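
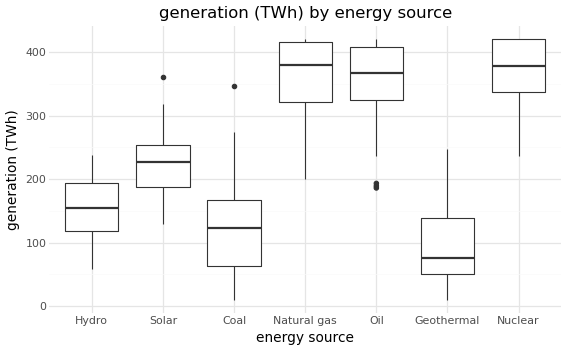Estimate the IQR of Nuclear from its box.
Q3 ≈ 425, Q1 ≈ 325; IQR ≈ 100.

≈ 100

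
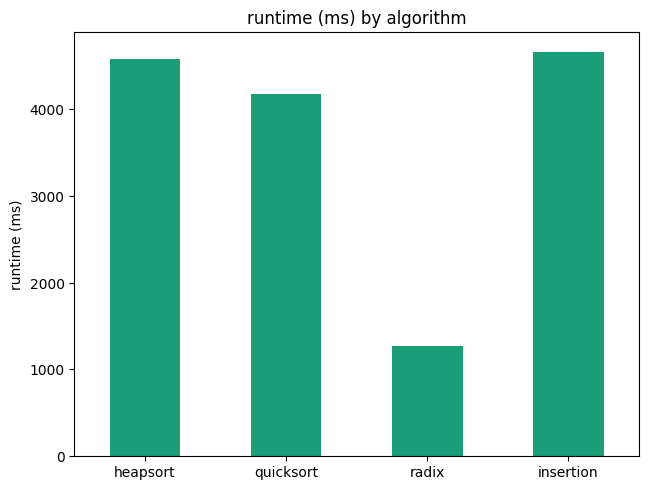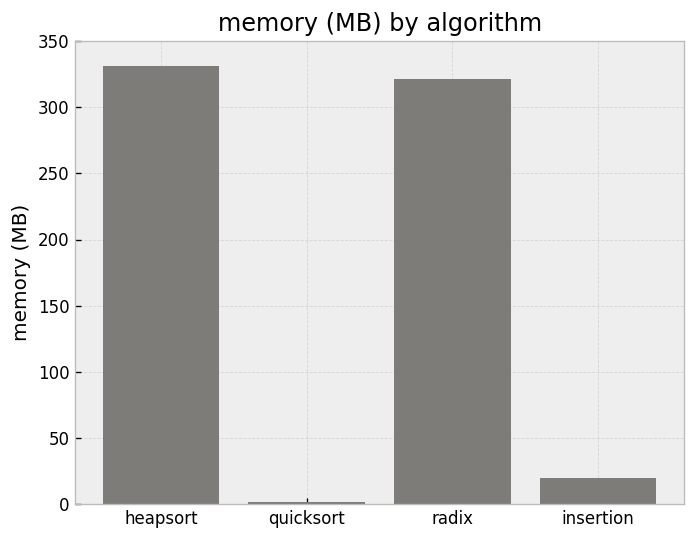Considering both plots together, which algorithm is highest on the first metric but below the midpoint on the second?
Chart 2 median memory (MB) ≈ 150; below-median algorithms: quicksort, insertion. Among those, insertion has the highest runtime (ms) (≈ 4500).

insertion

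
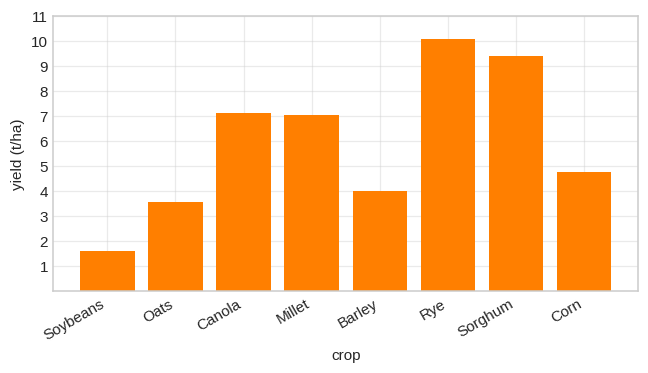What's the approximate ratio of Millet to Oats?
≈ 1.75×

Millet ≈ 7, Oats ≈ 4; 7/4 ≈ 1.75.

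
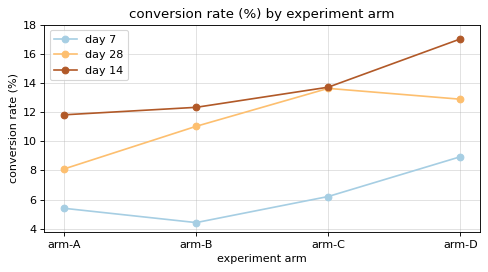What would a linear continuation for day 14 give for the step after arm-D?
Last three: 12, 14, 18 → slope ≈ 3/step → next ≈ 21.

≈ 21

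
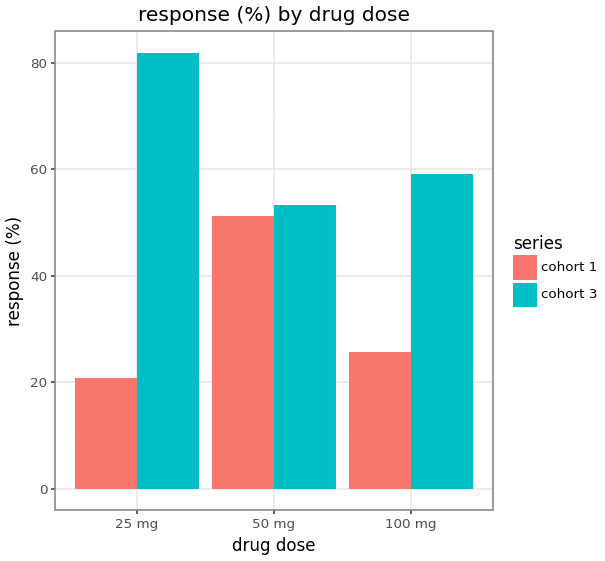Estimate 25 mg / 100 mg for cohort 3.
25 mg ≈ 80, 100 mg ≈ 60; 80/60 ≈ 1.33.

≈ 1.33×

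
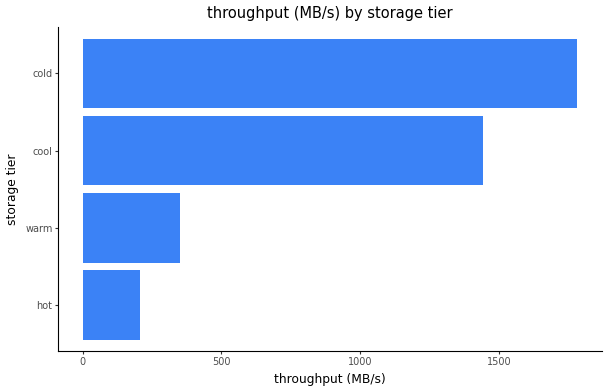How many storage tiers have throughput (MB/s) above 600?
2

Above 600: cool, cold.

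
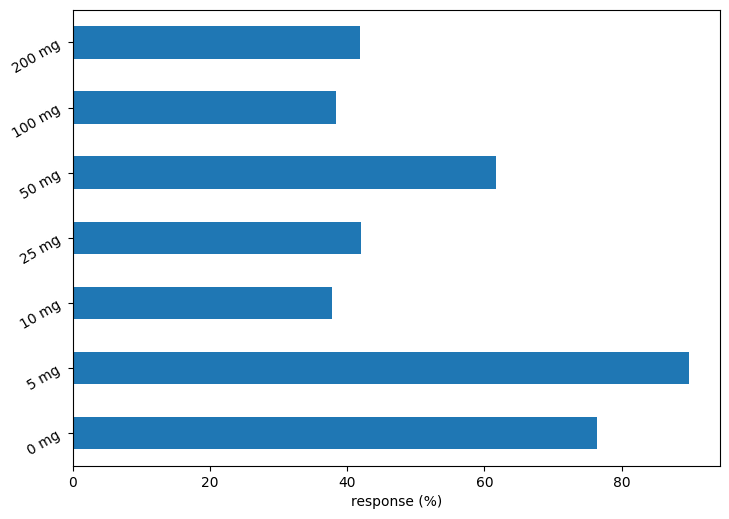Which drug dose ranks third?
50 mg

Top 4: 5 mg ≈ 90, 0 mg ≈ 80, 50 mg ≈ 60, 25 mg ≈ 40.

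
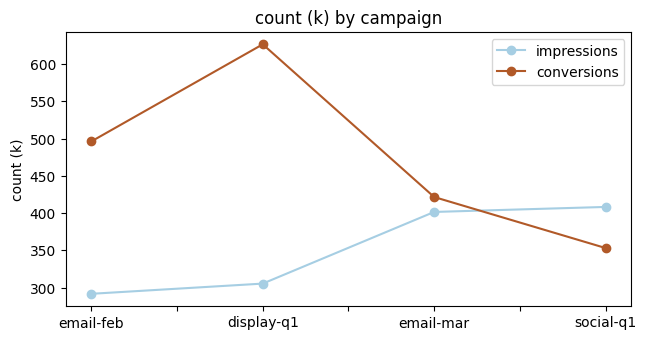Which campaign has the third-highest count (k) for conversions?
email-mar

Top 4 for conversions: display-q1 ≈ 650, email-feb ≈ 500, email-mar ≈ 400, social-q1 ≈ 350.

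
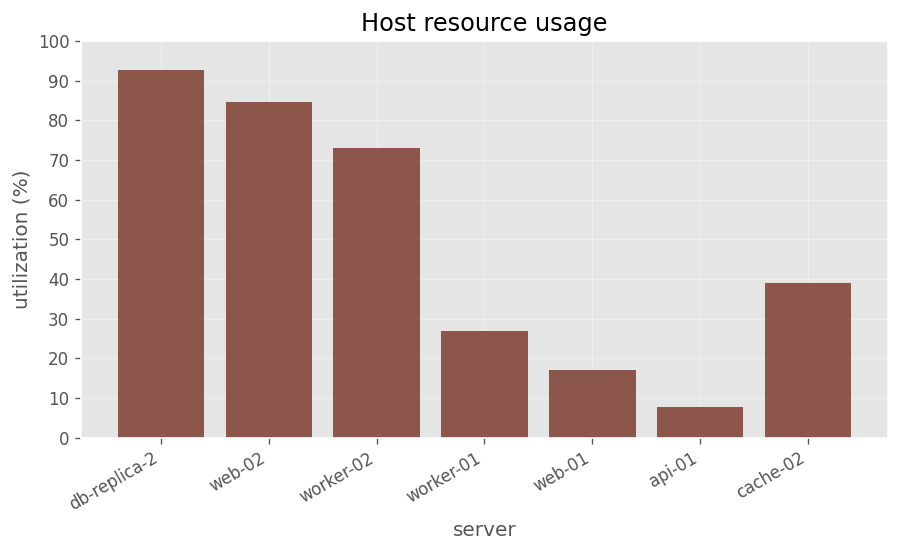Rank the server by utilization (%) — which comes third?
worker-02

Top 4: db-replica-2 ≈ 90, web-02 ≈ 80, worker-02 ≈ 70, cache-02 ≈ 40.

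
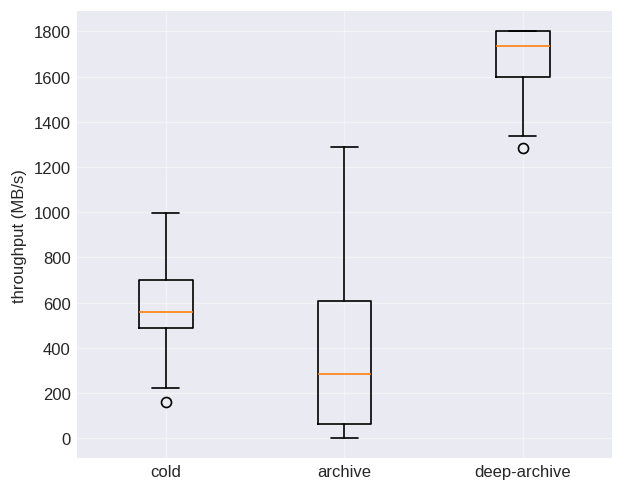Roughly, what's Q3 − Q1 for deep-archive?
Q3 ≈ 1800, Q1 ≈ 1600; IQR ≈ 200.

≈ 200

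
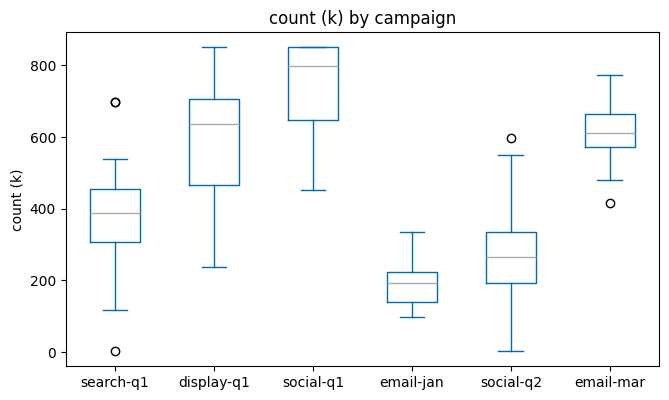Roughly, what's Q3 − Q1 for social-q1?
Q3 ≈ 800, Q1 ≈ 600; IQR ≈ 200.

≈ 200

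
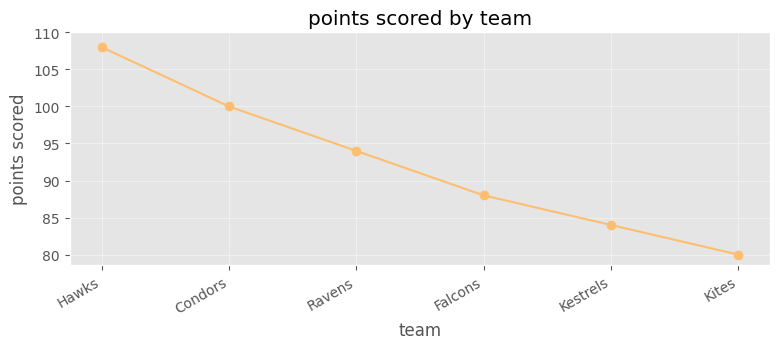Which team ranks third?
Top 4: Hawks ≈ 110, Condors ≈ 100, Ravens ≈ 95, Falcons ≈ 90.

Ravens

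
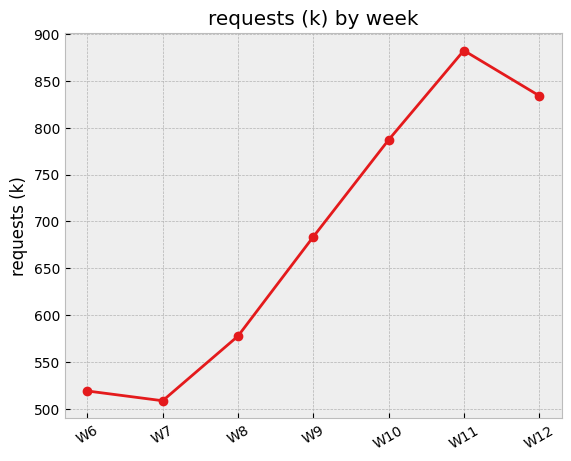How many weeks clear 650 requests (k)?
4

Above 650: W9, W10, W11, W12.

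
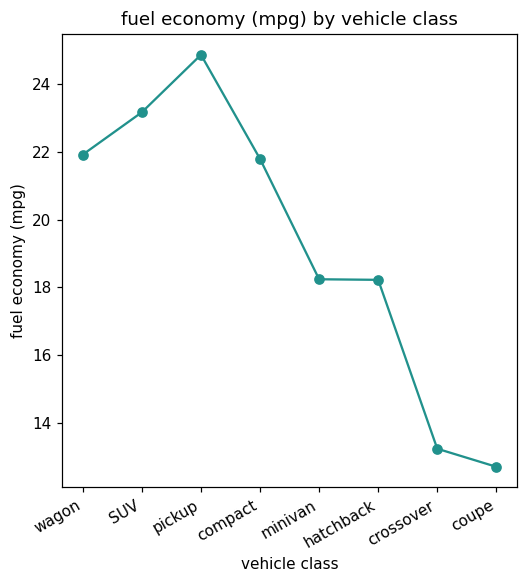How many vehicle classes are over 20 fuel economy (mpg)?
4

Above 20: wagon, SUV, pickup, compact.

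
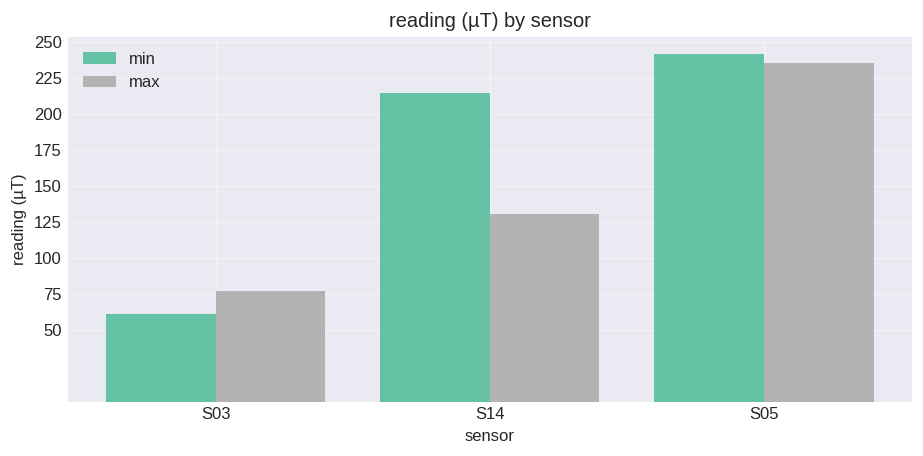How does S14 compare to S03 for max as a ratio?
≈ 1.67×

S14 ≈ 125, S03 ≈ 75; 125/75 ≈ 1.67.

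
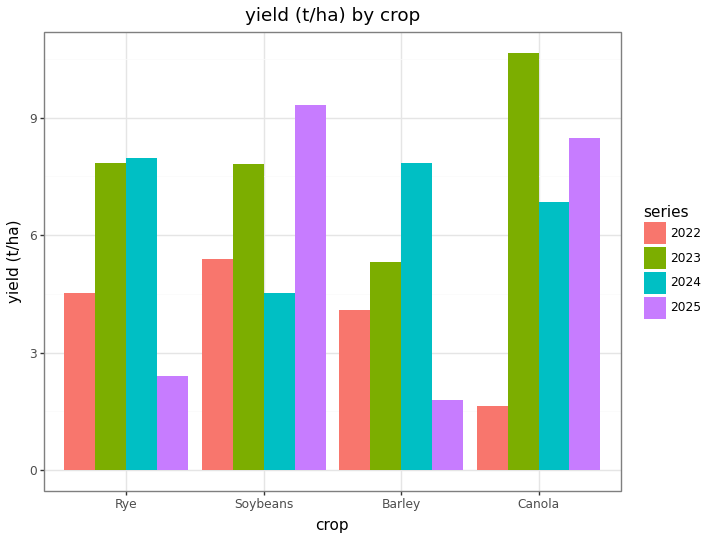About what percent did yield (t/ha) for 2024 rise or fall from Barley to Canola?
≈ -12.5%

Barley ≈ 8, Canola ≈ 7; (7 − 8) / 8 ≈ -12.5%.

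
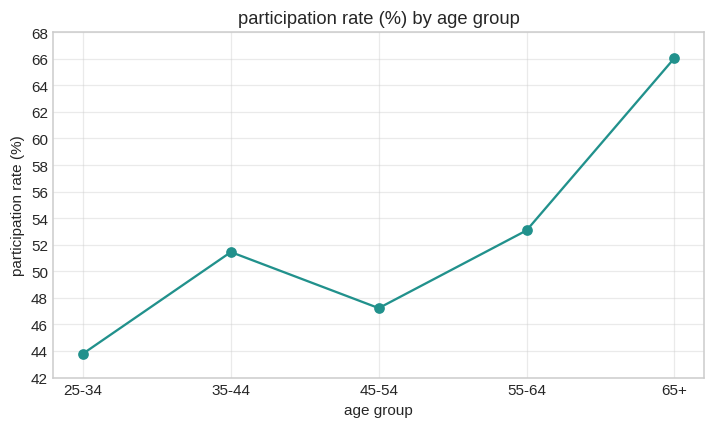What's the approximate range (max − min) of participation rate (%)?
≈ 22

Max 65+ ≈ 66, min 25-34 ≈ 44; range ≈ 22.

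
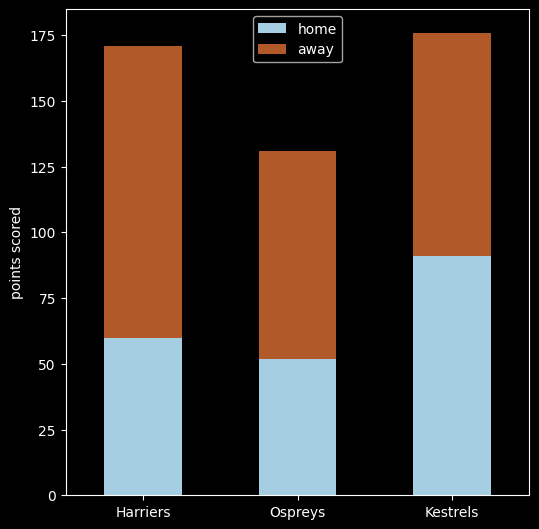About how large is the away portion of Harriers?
≈ 120

away top ≈ 180, bottom ≈ 60; segment ≈ 120.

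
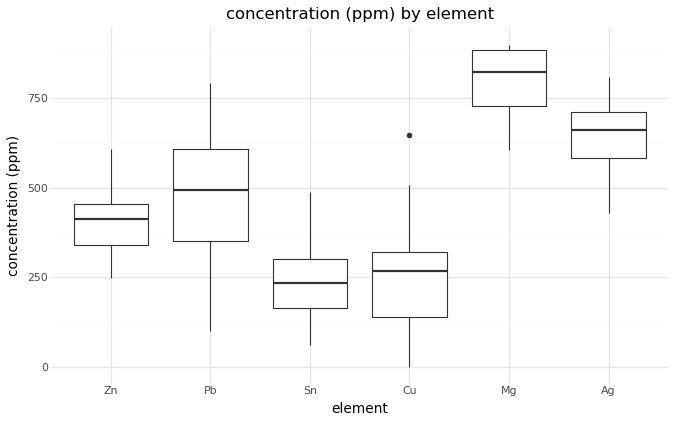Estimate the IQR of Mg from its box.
Q3 ≈ 900, Q1 ≈ 750; IQR ≈ 150.

≈ 150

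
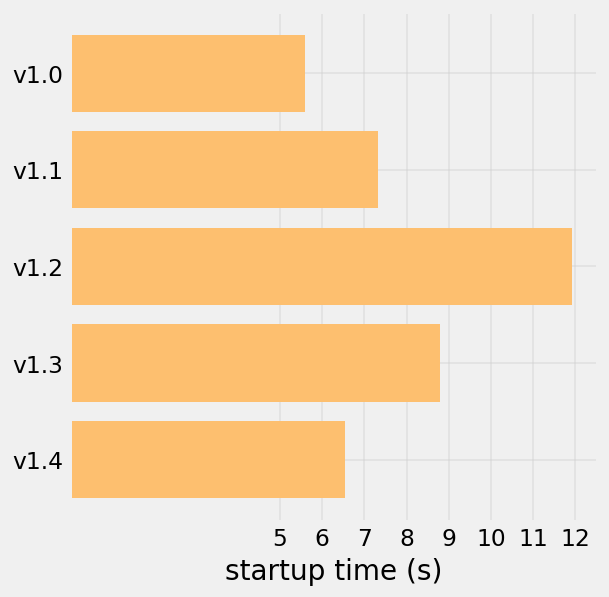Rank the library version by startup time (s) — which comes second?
v1.3

Top 3: v1.2 ≈ 12, v1.3 ≈ 9, v1.1 ≈ 7.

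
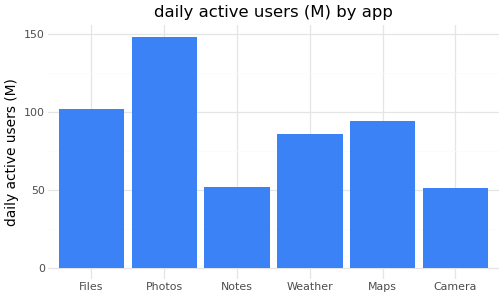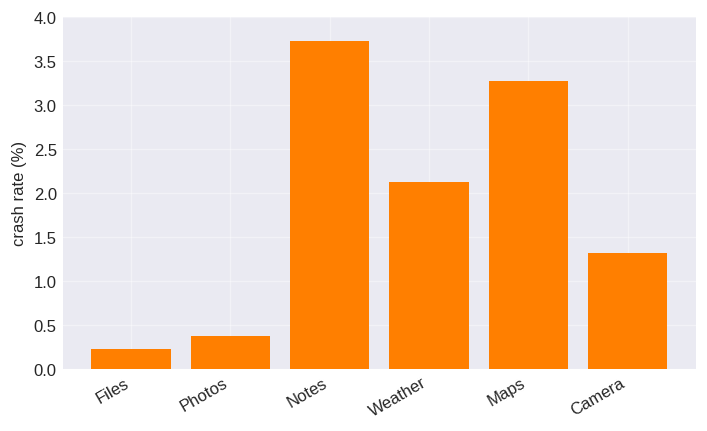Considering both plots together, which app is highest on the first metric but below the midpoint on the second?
Chart 2 median crash rate (%) ≈ 1.5; below-median apps: Files, Photos, Camera. Among those, Photos has the highest daily active users (M) (≈ 140).

Photos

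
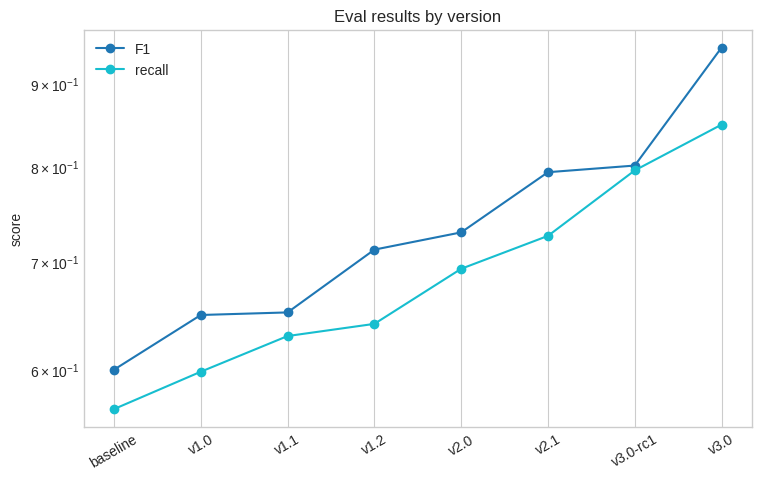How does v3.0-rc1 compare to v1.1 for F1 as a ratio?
v3.0-rc1 ≈ 0.80, v1.1 ≈ 0.65; 0.80/0.65 ≈ 1.23.

≈ 1.23×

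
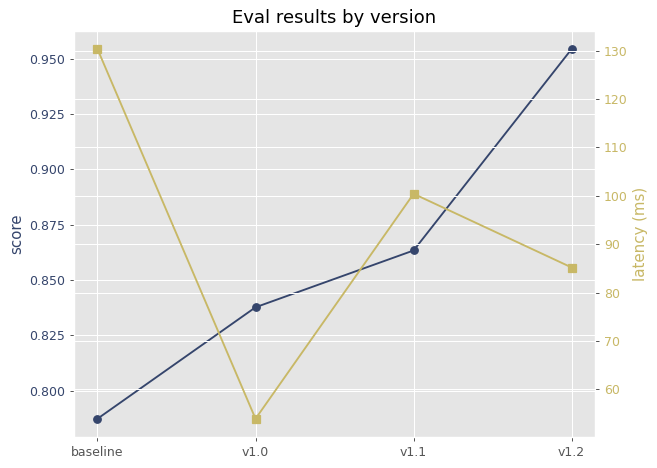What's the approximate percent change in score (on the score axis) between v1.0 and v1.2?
v1.0 ≈ 0.84, v1.2 ≈ 0.96; (0.96 − 0.84) / 0.84 ≈ +14.3%.

≈ +14.3%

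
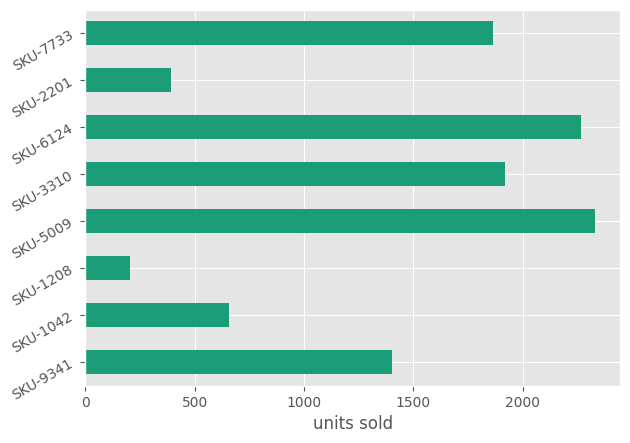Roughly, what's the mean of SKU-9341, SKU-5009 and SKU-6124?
(1400 + 2400 + 2200) / 3 ≈ 2000.

≈ 2000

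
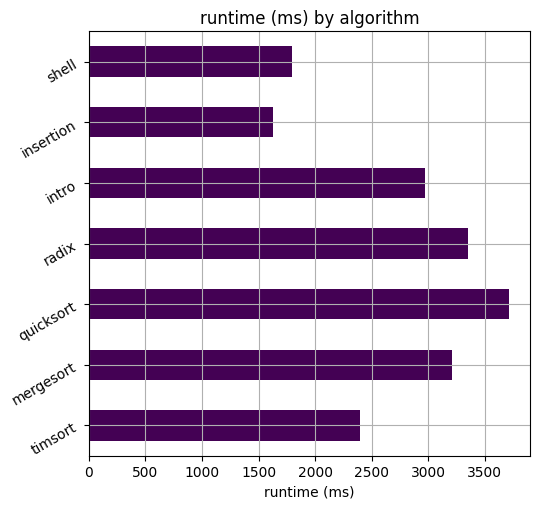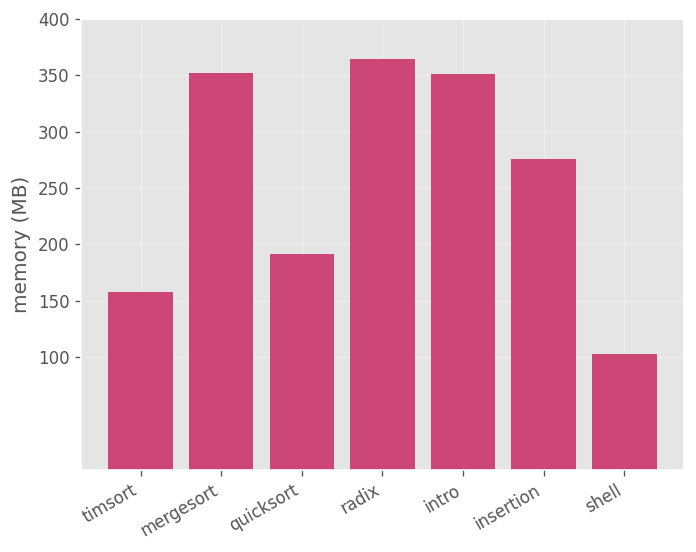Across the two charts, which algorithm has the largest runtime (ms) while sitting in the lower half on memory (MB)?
quicksort

Chart 2 median memory (MB) ≈ 300; below-median algorithms: timsort, quicksort, shell. Among those, quicksort has the highest runtime (ms) (≈ 3500).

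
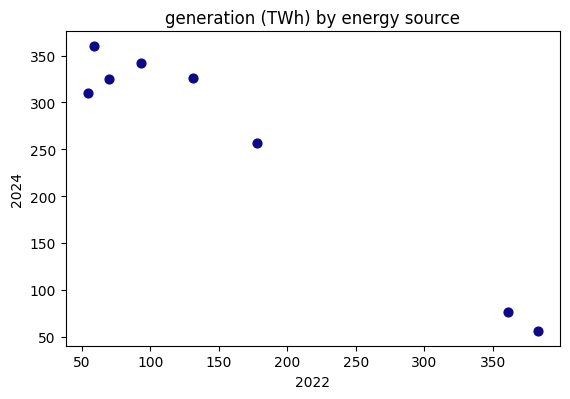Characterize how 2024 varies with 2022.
Points are negatively correlated; strong (|r| ≈ 1.0).

negative, strong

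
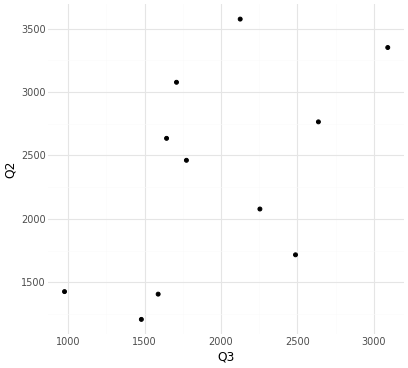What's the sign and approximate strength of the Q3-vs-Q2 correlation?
positive, moderate

Points are positively correlated; moderate (|r| ≈ 0.5).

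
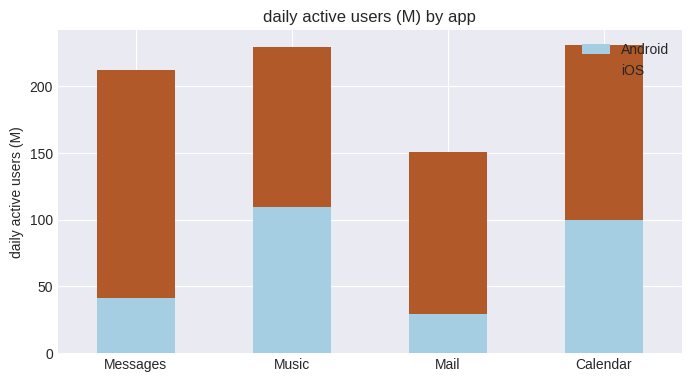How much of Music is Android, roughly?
≈ 100

Android top ≈ 100, bottom ≈ 0; segment ≈ 100.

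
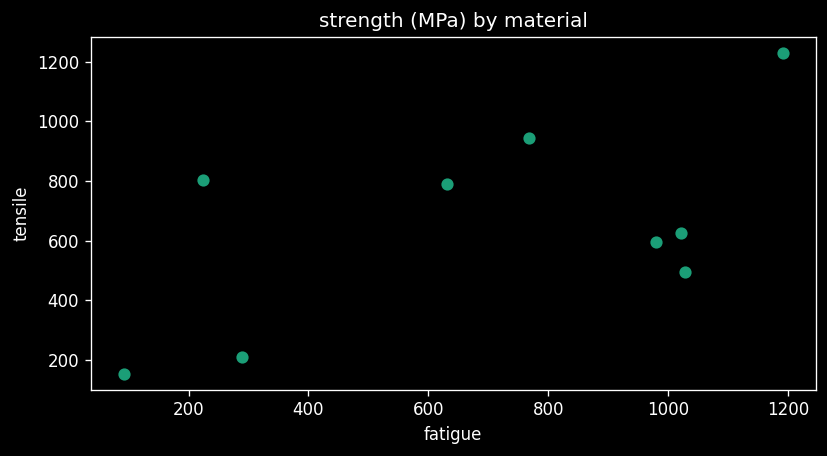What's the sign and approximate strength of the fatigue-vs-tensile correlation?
positive, moderate

Points are positively correlated; moderate (|r| ≈ 0.6).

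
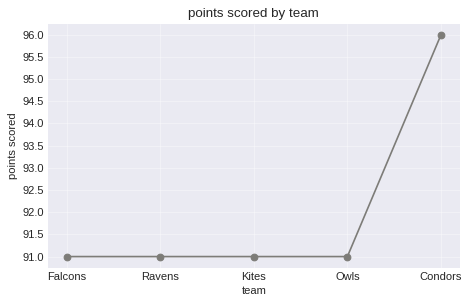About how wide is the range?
≈ 5.0

Max Condors ≈ 96.0, min Falcons ≈ 91.0; range ≈ 5.0.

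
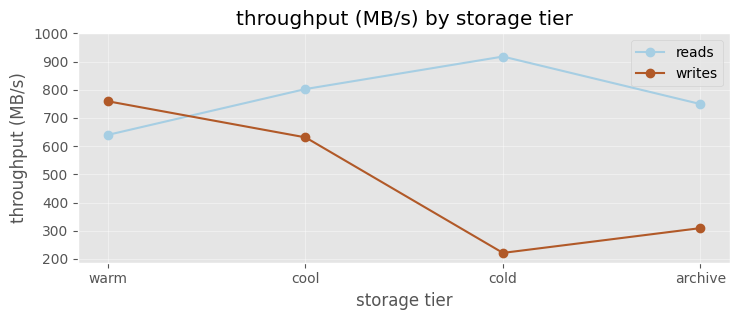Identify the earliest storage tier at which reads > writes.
warm: reads ≈ 600 vs writes ≈ 800 (not yet); cool: reads ≈ 800 vs writes ≈ 600 (first crossover).

cool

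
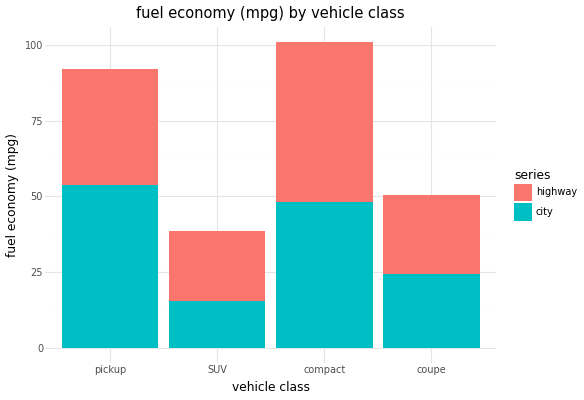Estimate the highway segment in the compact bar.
≈ 50

highway top ≈ 100, bottom ≈ 50; segment ≈ 50.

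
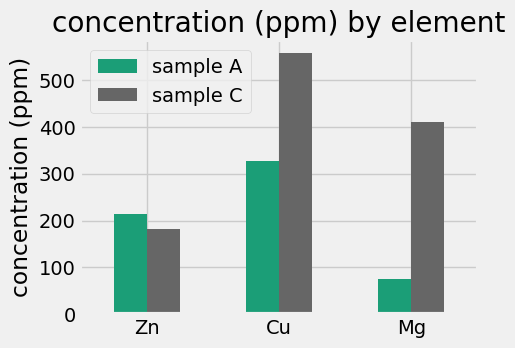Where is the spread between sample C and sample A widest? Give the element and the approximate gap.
Mg: sample C ≈ 400, sample A ≈ 50 → gap ≈ 350. Next-largest (Cu) is only ≈ 200.

Mg, ≈ 350 ppm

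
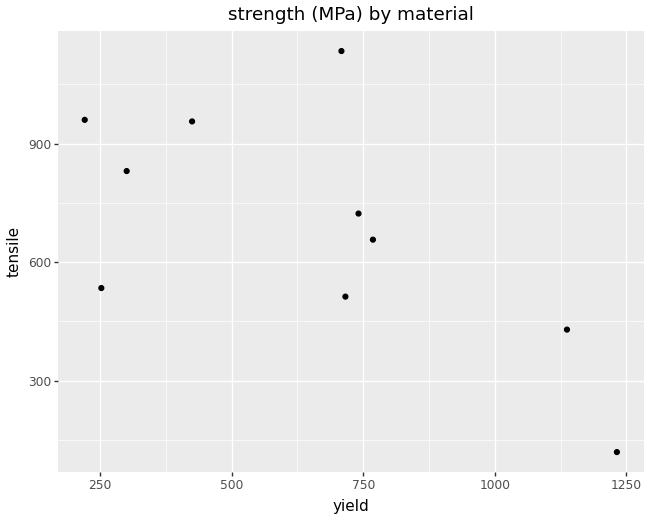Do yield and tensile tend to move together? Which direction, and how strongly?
negative, moderate

Points are negatively correlated; moderate (|r| ≈ 0.6).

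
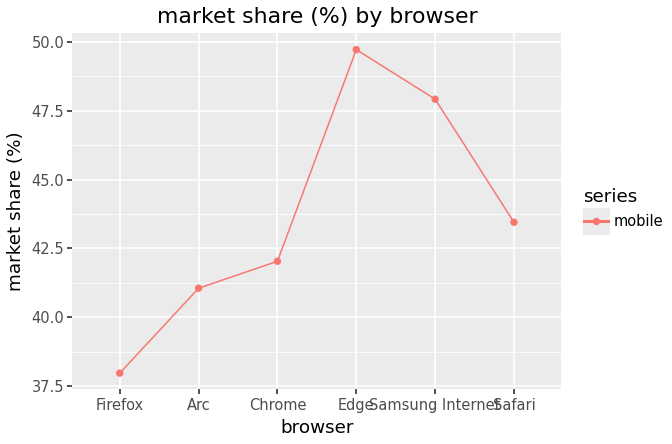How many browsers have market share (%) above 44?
Above 44: Edge, Samsung Internet.

2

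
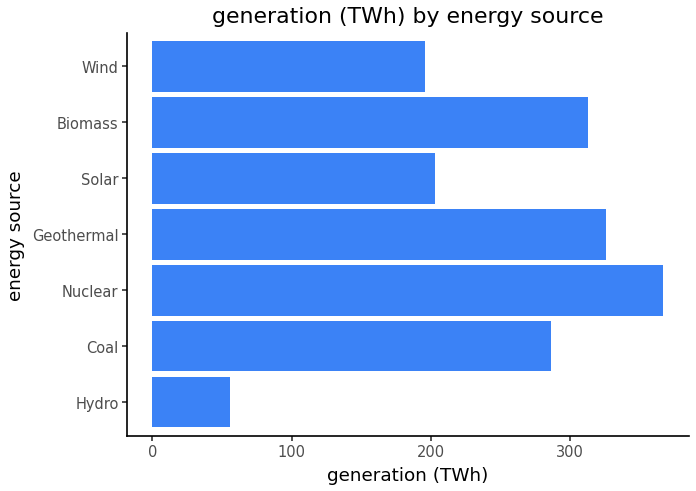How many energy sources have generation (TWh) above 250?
Above 250: Coal, Nuclear, Geothermal, Biomass.

4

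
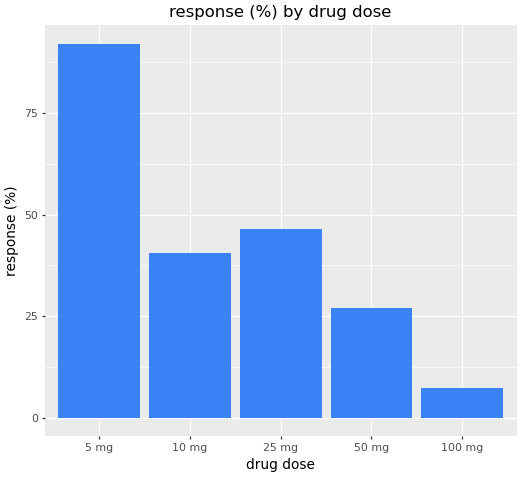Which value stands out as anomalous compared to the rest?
5 mg

5 mg ≈ 90; the rest sit between ≈ 10 and ≈ 50.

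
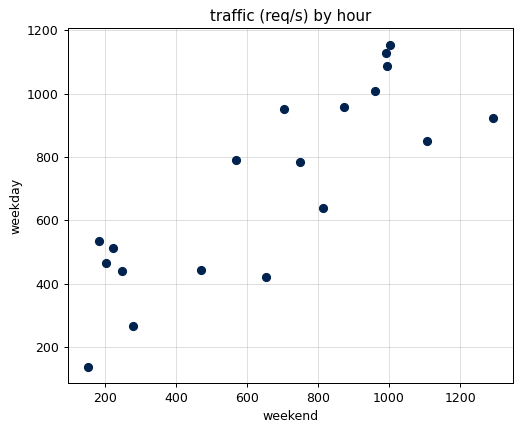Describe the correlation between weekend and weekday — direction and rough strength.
Points are positively correlated; strong (|r| ≈ 0.8).

positive, strong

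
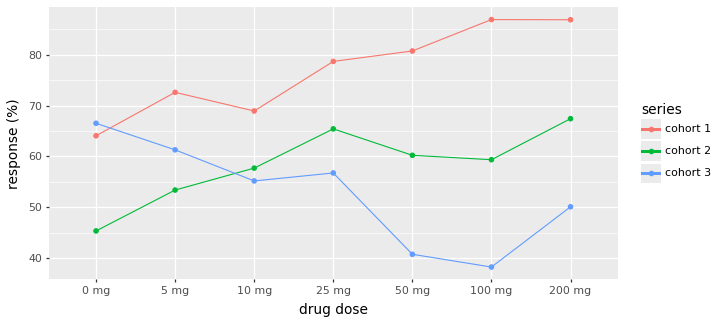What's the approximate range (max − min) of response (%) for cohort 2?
Max 200 mg ≈ 65, min 0 mg ≈ 45; range ≈ 20.

≈ 20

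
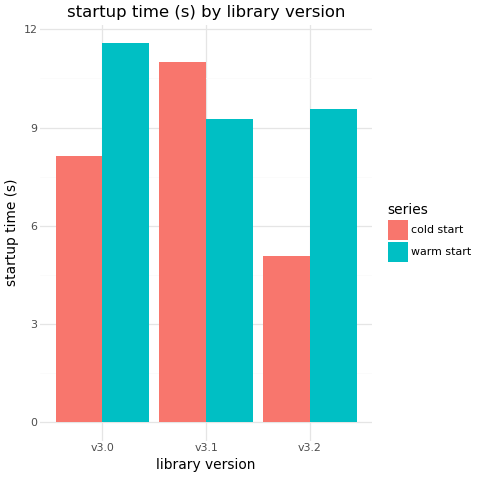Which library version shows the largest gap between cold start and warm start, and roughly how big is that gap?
v3.2, ≈ 5 s

v3.2: cold start ≈ 5, warm start ≈ 10 → gap ≈ 5. Next-largest (v3.0) is only ≈ 4.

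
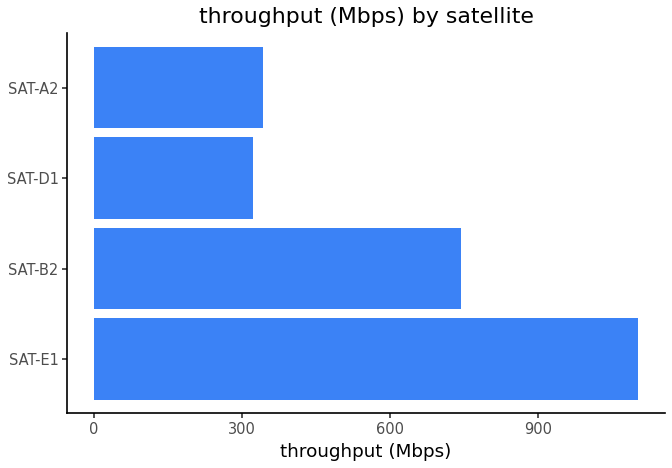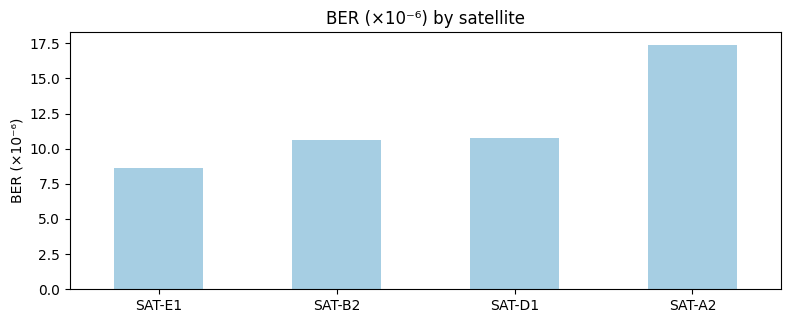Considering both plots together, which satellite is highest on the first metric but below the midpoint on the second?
SAT-E1

Chart 2 median BER (×10⁻⁶) ≈ 10; below-median satellites: SAT-E1, SAT-B2. Among those, SAT-E1 has the highest throughput (Mbps) (≈ 1200).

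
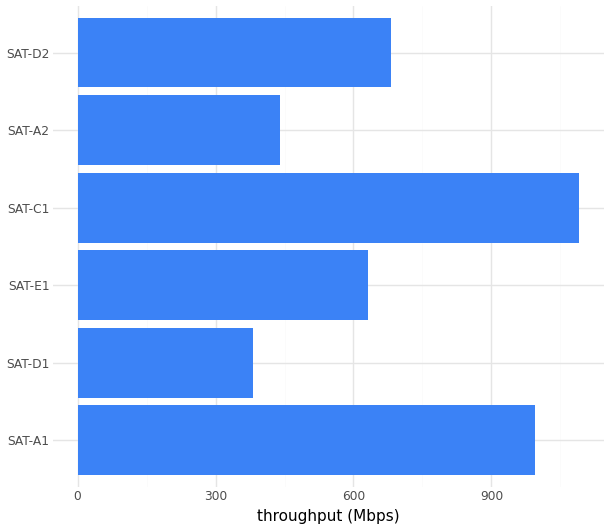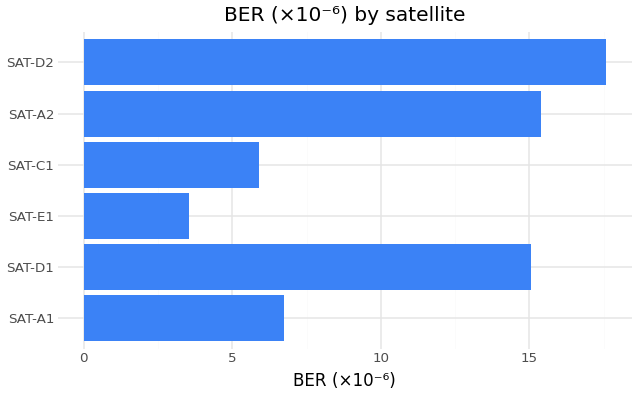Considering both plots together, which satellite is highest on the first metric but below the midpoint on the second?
Chart 2 median BER (×10⁻⁶) ≈ 10; below-median satellites: SAT-A1, SAT-E1, SAT-C1. Among those, SAT-C1 has the highest throughput (Mbps) (≈ 1100).

SAT-C1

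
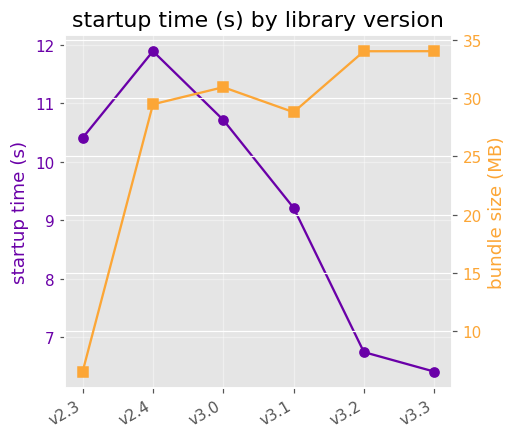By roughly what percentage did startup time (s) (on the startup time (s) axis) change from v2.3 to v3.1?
v2.3 ≈ 10.5, v3.1 ≈ 9.0; (9.0 − 10.5) / 10.5 ≈ -14.3%.

≈ -14.3%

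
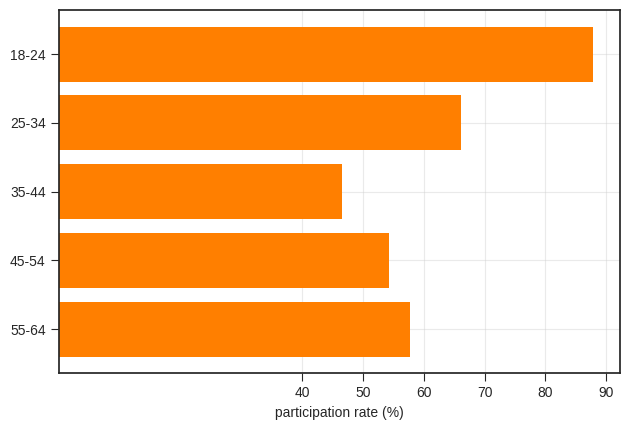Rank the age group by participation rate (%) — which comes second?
25-34

Top 3: 18-24 ≈ 90, 25-34 ≈ 70, 55-64 ≈ 60.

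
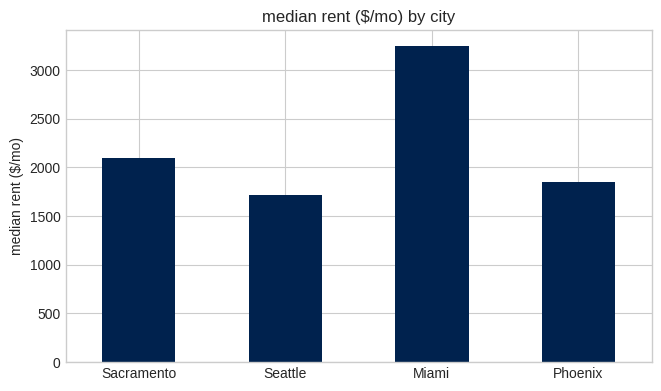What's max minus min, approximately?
Max Miami ≈ 3000, min Seattle ≈ 1500; range ≈ 1500.

≈ 1500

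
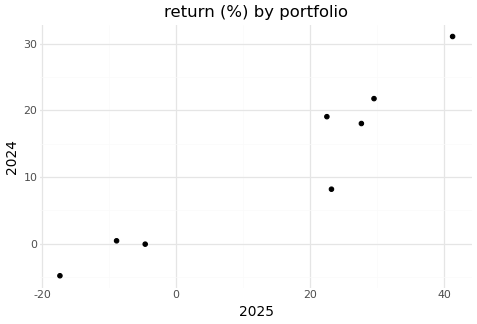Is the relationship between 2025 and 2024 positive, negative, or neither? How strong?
positive, strong

Points are positively correlated; strong (|r| ≈ 1.0).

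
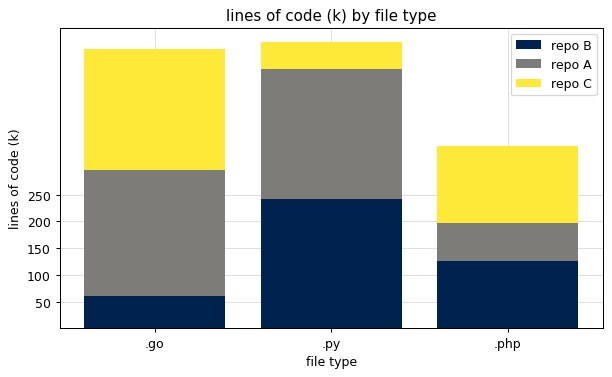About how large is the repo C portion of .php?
≈ 150

repo C top ≈ 350, bottom ≈ 200; segment ≈ 150.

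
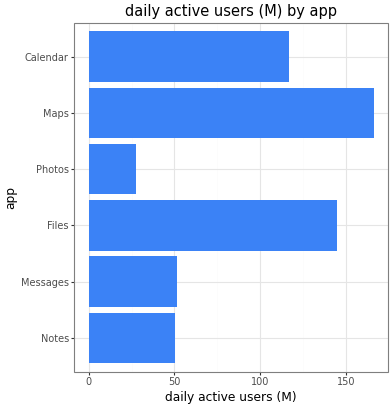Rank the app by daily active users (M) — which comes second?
Files

Top 3: Maps ≈ 160, Files ≈ 140, Calendar ≈ 120.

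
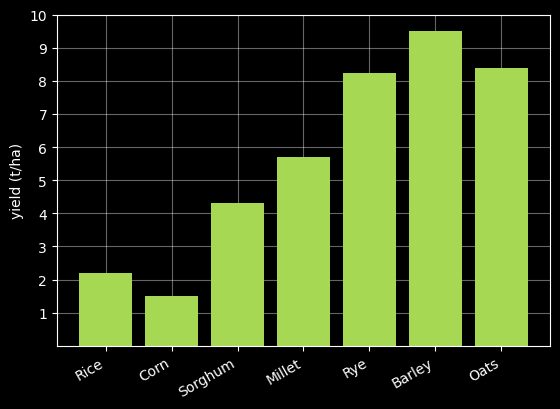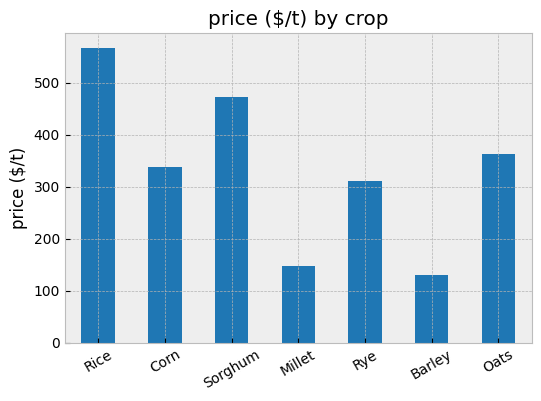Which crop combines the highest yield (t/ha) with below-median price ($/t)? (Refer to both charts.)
Chart 2 median price ($/t) ≈ 300; below-median crops: Millet, Rye, Barley. Among those, Barley has the highest yield (t/ha) (≈ 9).

Barley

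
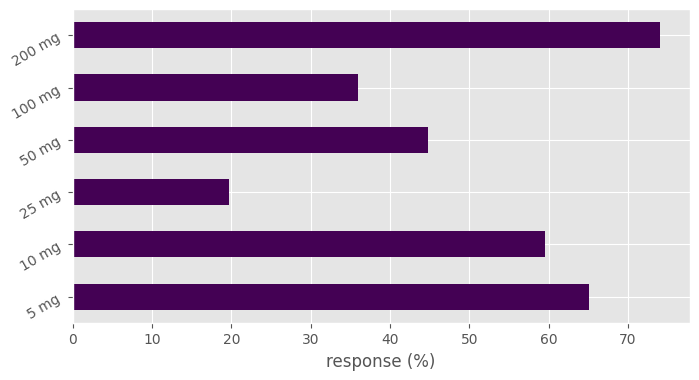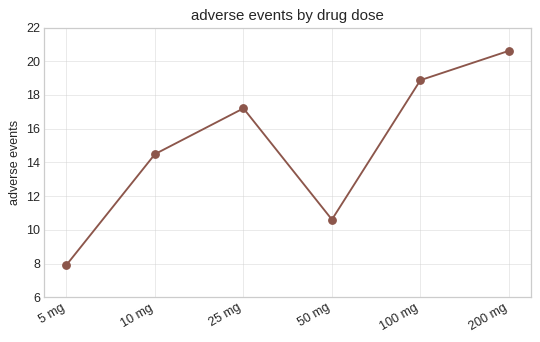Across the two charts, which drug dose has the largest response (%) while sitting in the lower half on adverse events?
5 mg

Chart 2 median adverse events ≈ 16; below-median drug doses: 5 mg, 10 mg, 50 mg. Among those, 5 mg has the highest response (%) (≈ 70).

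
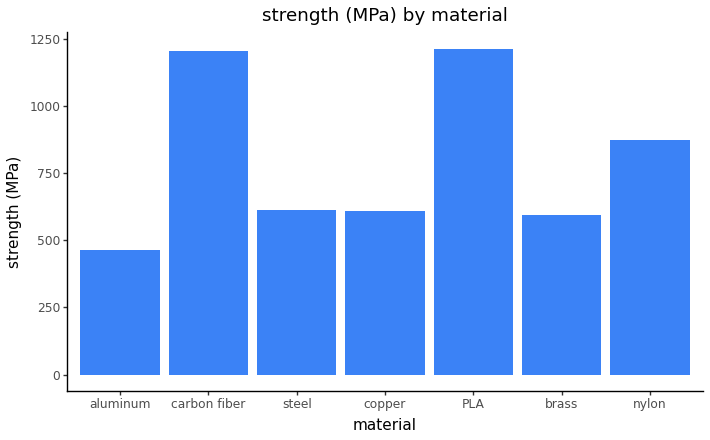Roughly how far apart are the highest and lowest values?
Max PLA ≈ 1200, min aluminum ≈ 400; range ≈ 800.

≈ 800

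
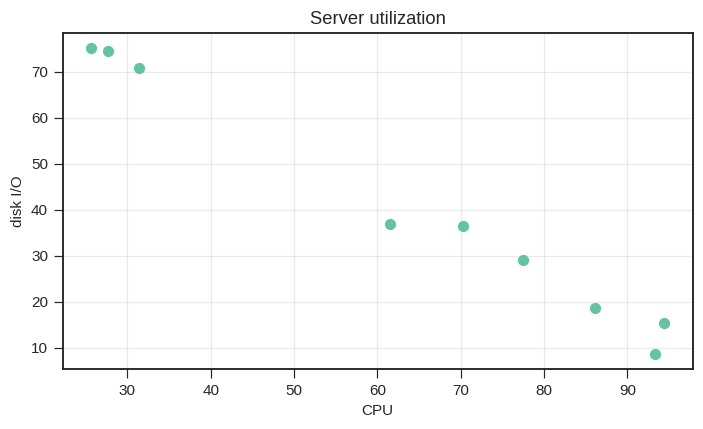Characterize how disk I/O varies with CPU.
Points are negatively correlated; strong (|r| ≈ 1.0).

negative, strong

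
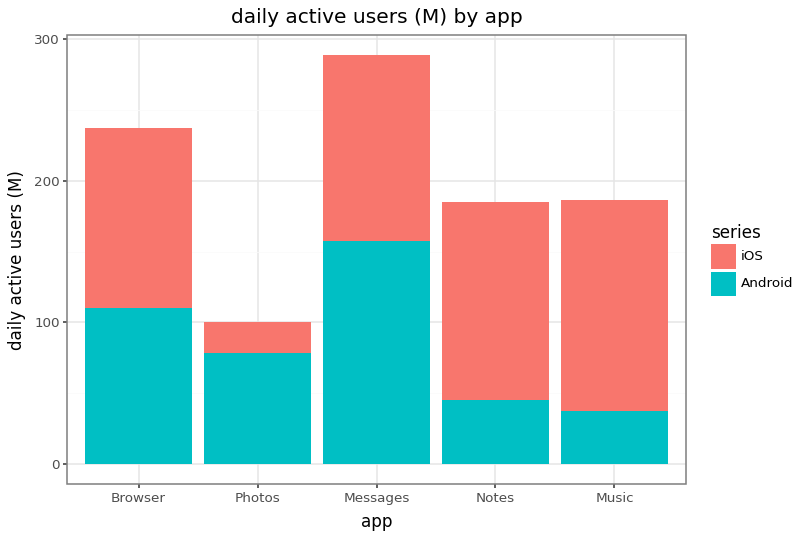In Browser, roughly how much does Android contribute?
Android top ≈ 100, bottom ≈ 0; segment ≈ 100.

≈ 100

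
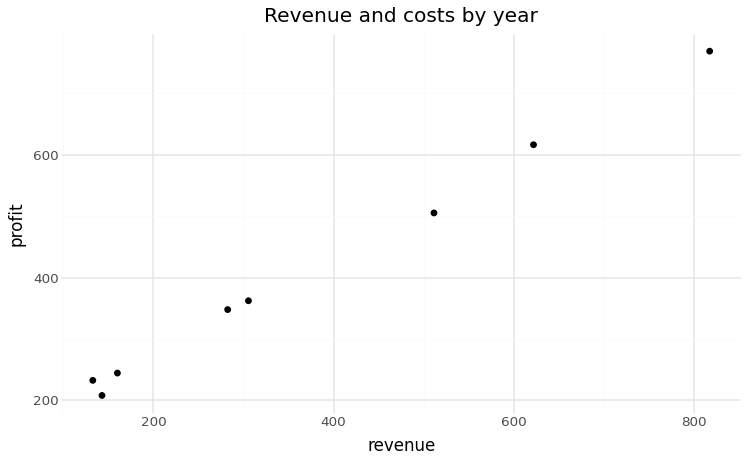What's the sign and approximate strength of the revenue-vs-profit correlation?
Points are positively correlated; strong (|r| ≈ 1.0).

positive, strong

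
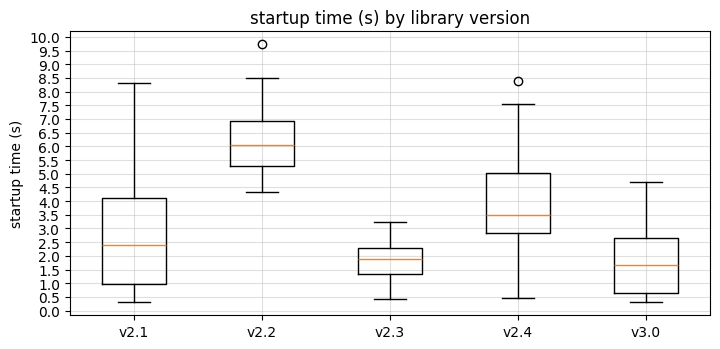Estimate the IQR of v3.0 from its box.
Q3 ≈ 2.5, Q1 ≈ 0.5; IQR ≈ 2.0.

≈ 2.0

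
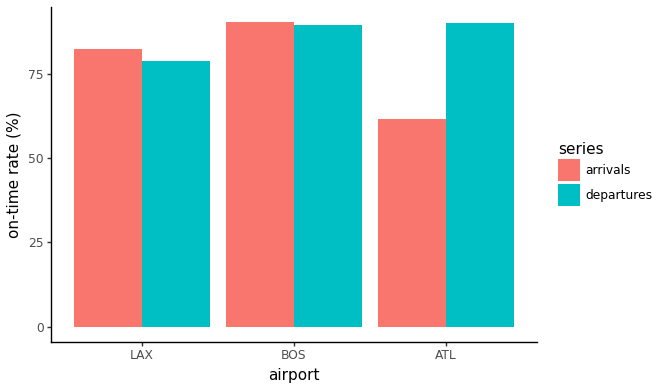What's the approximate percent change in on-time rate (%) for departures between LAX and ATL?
LAX ≈ 80, ATL ≈ 90; (90 − 80) / 80 ≈ +12.5%.

≈ +12.5%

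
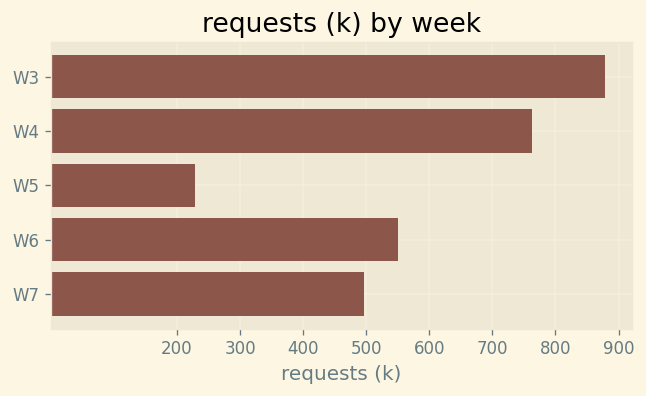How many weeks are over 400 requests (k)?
4

Above 400: W3, W4, W6, W7.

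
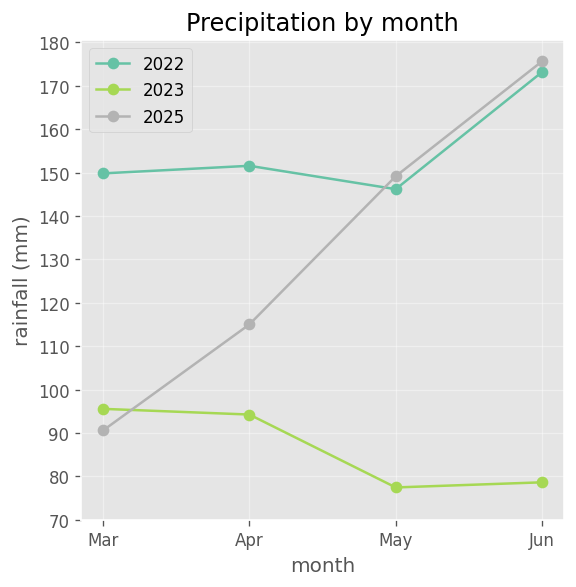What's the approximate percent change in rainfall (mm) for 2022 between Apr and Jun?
Apr ≈ 150, Jun ≈ 170; (170 − 150) / 150 ≈ +13.3%.

≈ +13.3%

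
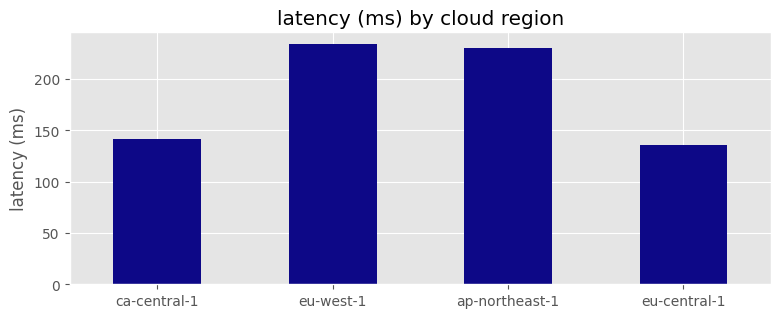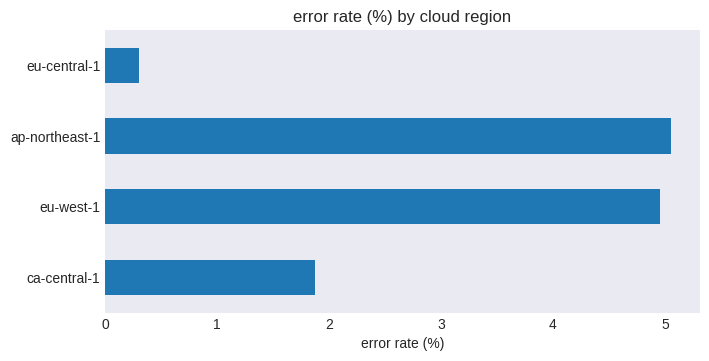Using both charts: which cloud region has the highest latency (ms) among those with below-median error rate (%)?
Chart 2 median error rate (%) ≈ 3.5; below-median cloud regions: ca-central-1, eu-central-1. Among those, ca-central-1 has the highest latency (ms) (≈ 150).

ca-central-1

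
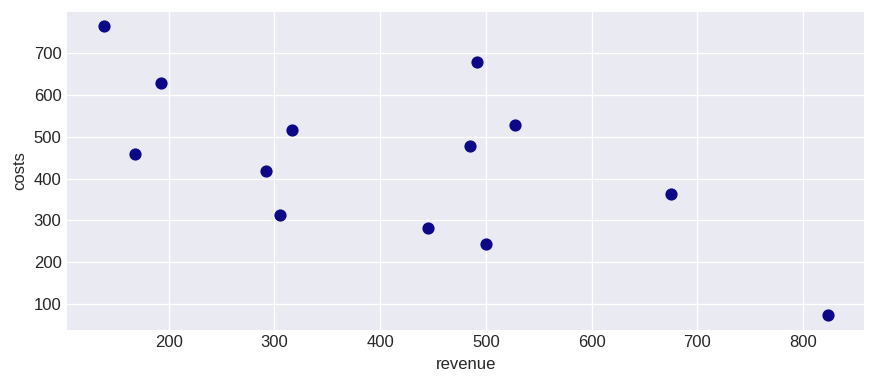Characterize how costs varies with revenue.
Points are negatively correlated; moderate (|r| ≈ 0.6).

negative, moderate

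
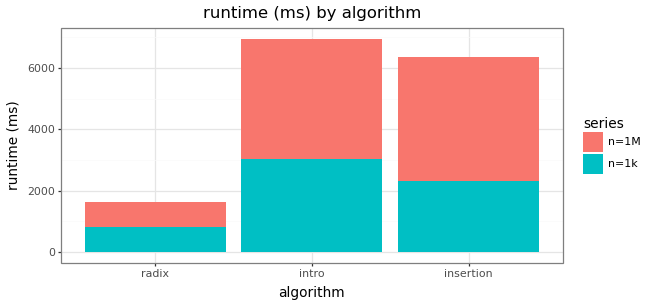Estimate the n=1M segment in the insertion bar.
≈ 4000

n=1M top ≈ 6000, bottom ≈ 2000; segment ≈ 4000.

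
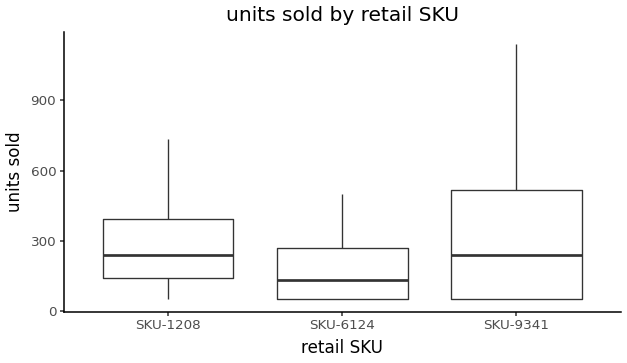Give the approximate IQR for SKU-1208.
Q3 ≈ 400, Q1 ≈ 140; IQR ≈ 260.

≈ 260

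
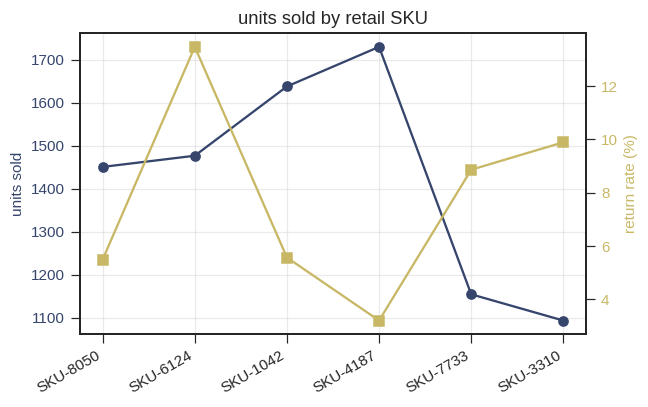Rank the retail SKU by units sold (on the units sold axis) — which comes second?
SKU-1042

Top 3 (on the units sold axis): SKU-4187 ≈ 1700, SKU-1042 ≈ 1600, SKU-6124 ≈ 1500.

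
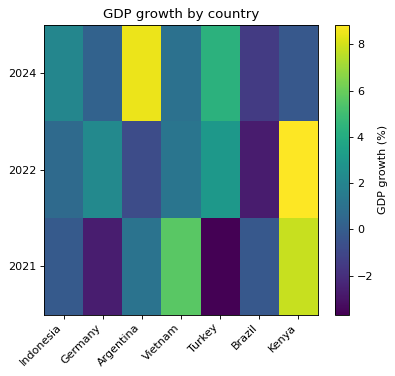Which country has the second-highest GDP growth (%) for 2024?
Turkey

Top 3 for 2024: Argentina ≈ 8, Turkey ≈ 4, Indonesia ≈ 2.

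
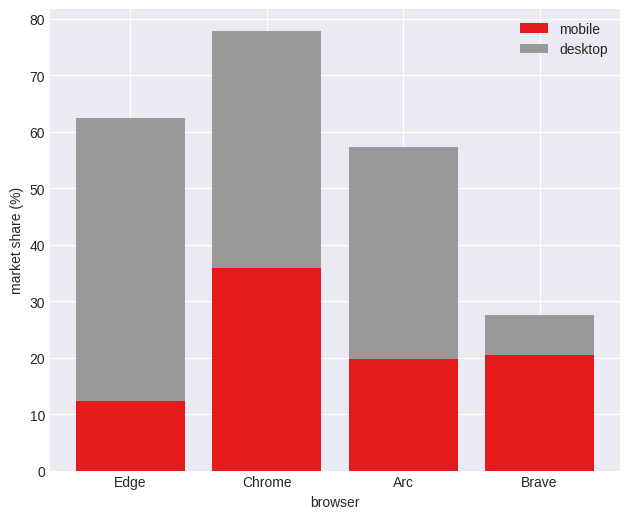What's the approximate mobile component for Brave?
mobile top ≈ 20, bottom ≈ 0; segment ≈ 20.

≈ 20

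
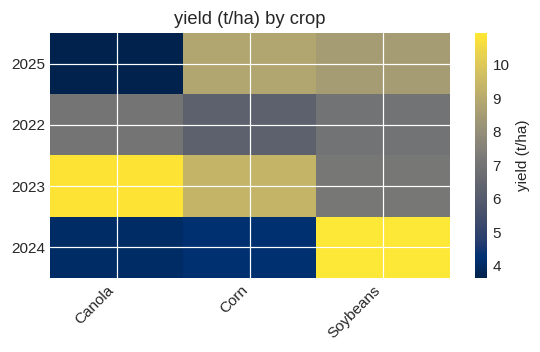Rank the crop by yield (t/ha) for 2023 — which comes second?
Top 3 for 2023: Canola ≈ 11, Corn ≈ 9, Soybeans ≈ 7.

Corn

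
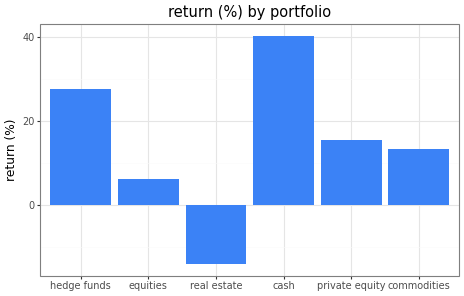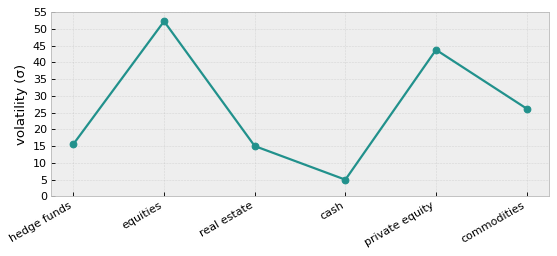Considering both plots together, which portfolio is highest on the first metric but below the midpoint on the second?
Chart 2 median volatility (σ) ≈ 20; below-median portfolios: hedge funds, real estate, cash. Among those, cash has the highest return (%) (≈ 40).

cash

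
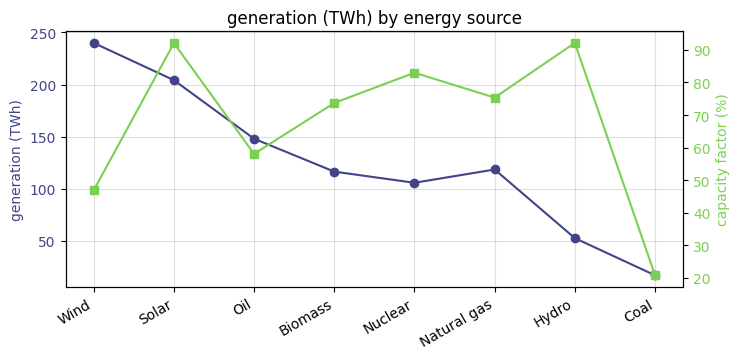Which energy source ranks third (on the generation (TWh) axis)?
Oil

Top 4 (on the generation (TWh) axis): Wind ≈ 240, Solar ≈ 200, Oil ≈ 140, Natural gas ≈ 120.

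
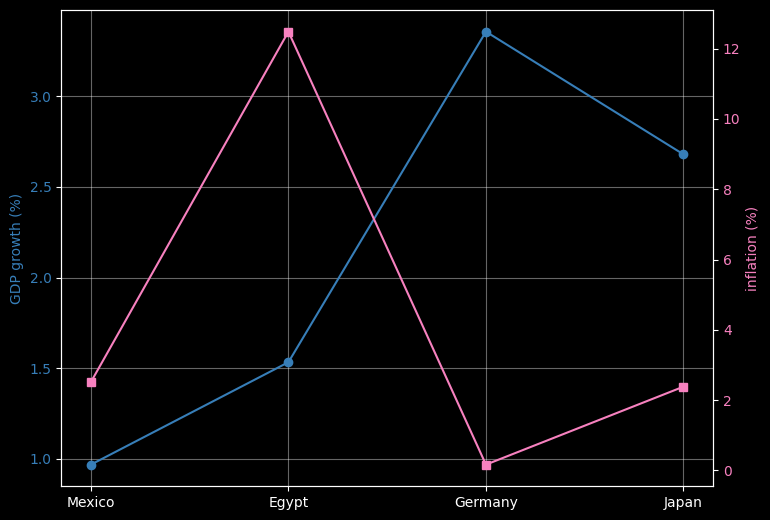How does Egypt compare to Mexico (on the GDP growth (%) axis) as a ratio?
≈ 1.6×

Egypt ≈ 1.6, Mexico ≈ 1.0; 1.6/1.0 ≈ 1.6.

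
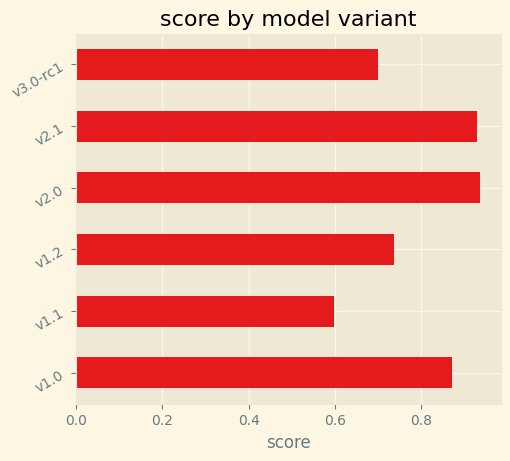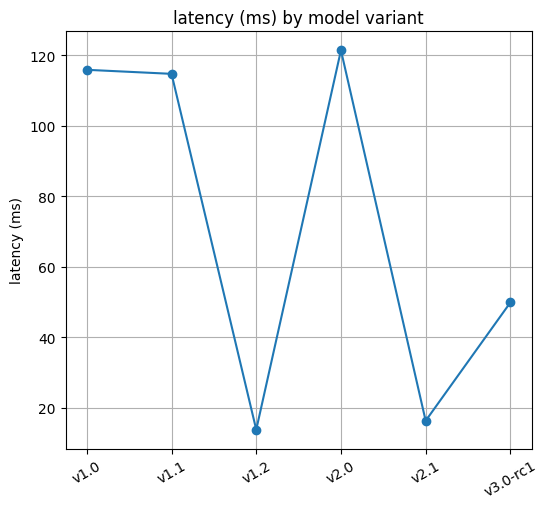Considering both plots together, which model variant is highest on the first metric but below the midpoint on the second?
v2.1

Chart 2 median latency (ms) ≈ 80; below-median model variants: v1.2, v2.1, v3.0-rc1. Among those, v2.1 has the highest score (≈ 0.9).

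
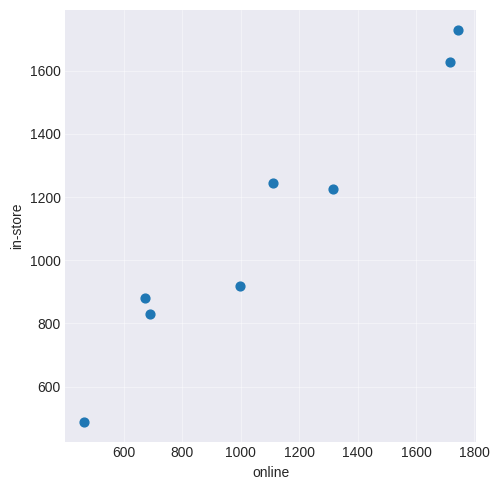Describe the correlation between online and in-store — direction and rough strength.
Points are positively correlated; strong (|r| ≈ 1.0).

positive, strong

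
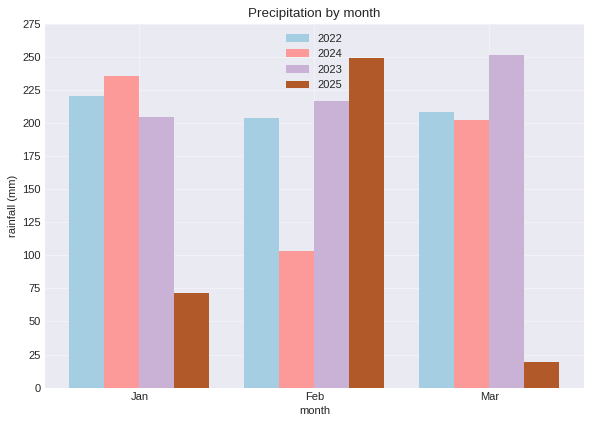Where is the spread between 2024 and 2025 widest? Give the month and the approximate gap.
Mar, ≈ 175 mm

Mar: 2024 ≈ 200, 2025 ≈ 25 → gap ≈ 175. Next-largest (Jan) is only ≈ 150.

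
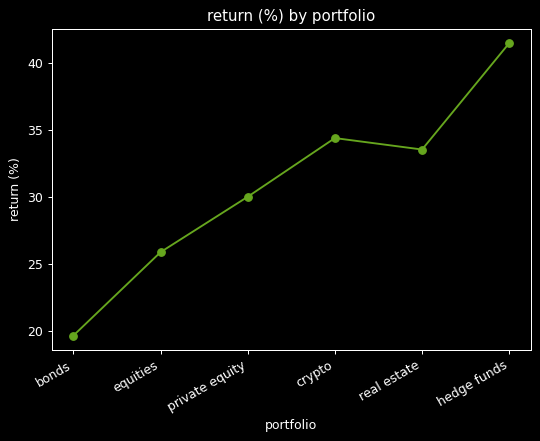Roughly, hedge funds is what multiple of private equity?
hedge funds ≈ 42, private equity ≈ 30; 42/30 ≈ 1.4.

≈ 1.4×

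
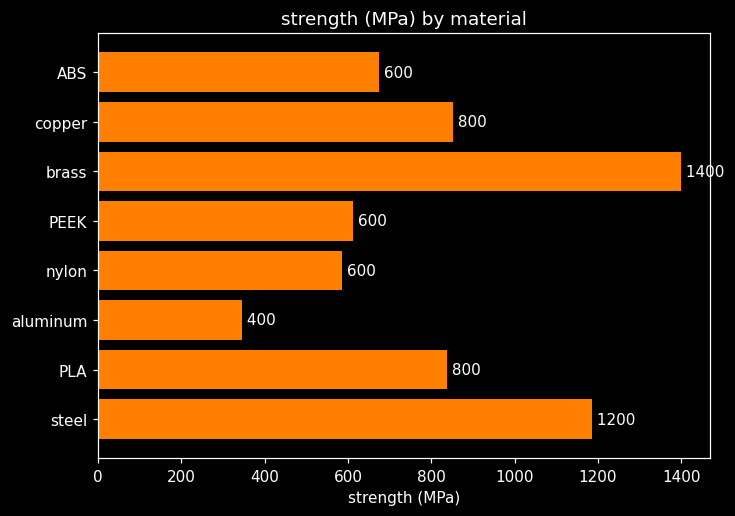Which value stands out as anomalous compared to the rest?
brass ≈ 1400; the rest sit between ≈ 400 and ≈ 1200.

brass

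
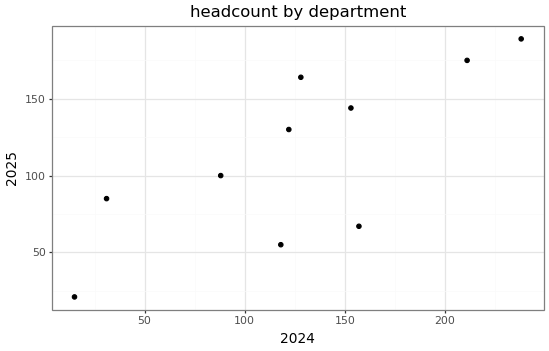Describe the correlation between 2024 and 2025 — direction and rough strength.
positive, strong

Points are positively correlated; strong (|r| ≈ 0.8).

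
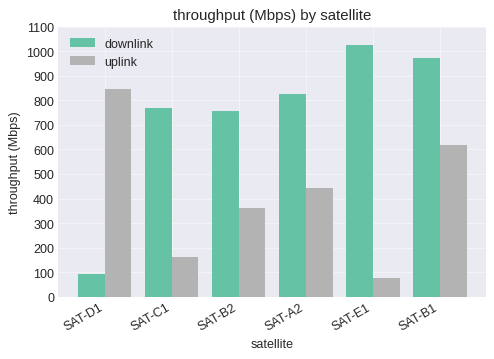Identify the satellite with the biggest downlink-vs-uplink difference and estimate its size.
SAT-E1, ≈ 900 Mbps

SAT-E1: downlink ≈ 1000, uplink ≈ 100 → gap ≈ 900. Next-largest (SAT-D1) is only ≈ 700.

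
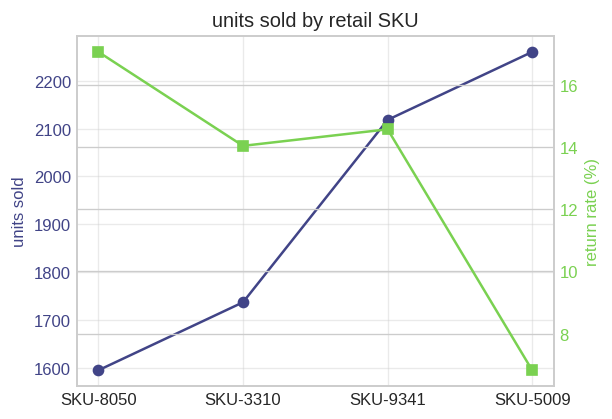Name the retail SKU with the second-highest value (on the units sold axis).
Top 3 (on the units sold axis): SKU-5009 ≈ 2300, SKU-9341 ≈ 2100, SKU-3310 ≈ 1700.

SKU-9341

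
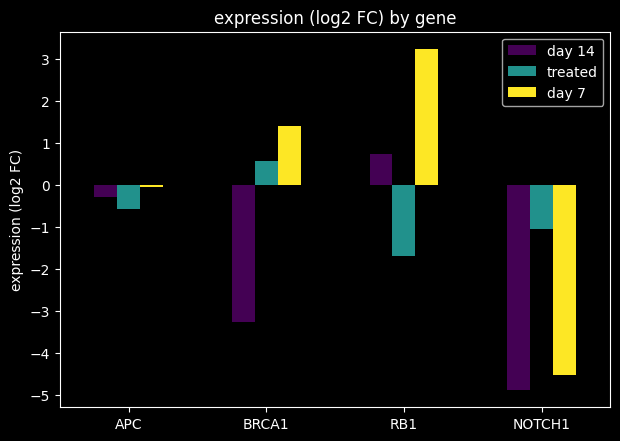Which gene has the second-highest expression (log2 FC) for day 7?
BRCA1

Top 3 for day 7: RB1 ≈ 3, BRCA1 ≈ 1, APC ≈ 0.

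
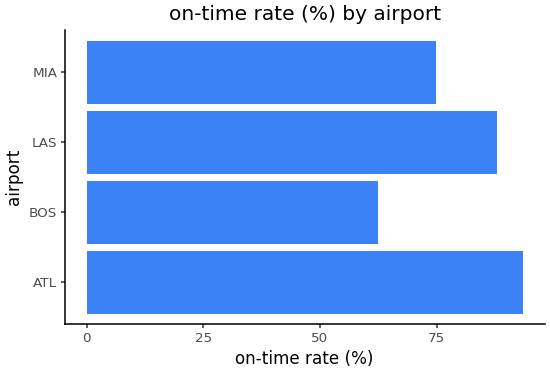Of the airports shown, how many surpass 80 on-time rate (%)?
2

Above 80: ATL, LAS.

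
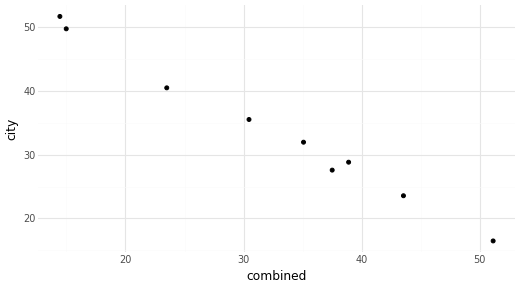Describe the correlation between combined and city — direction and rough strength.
negative, strong

Points are negatively correlated; strong (|r| ≈ 1.0).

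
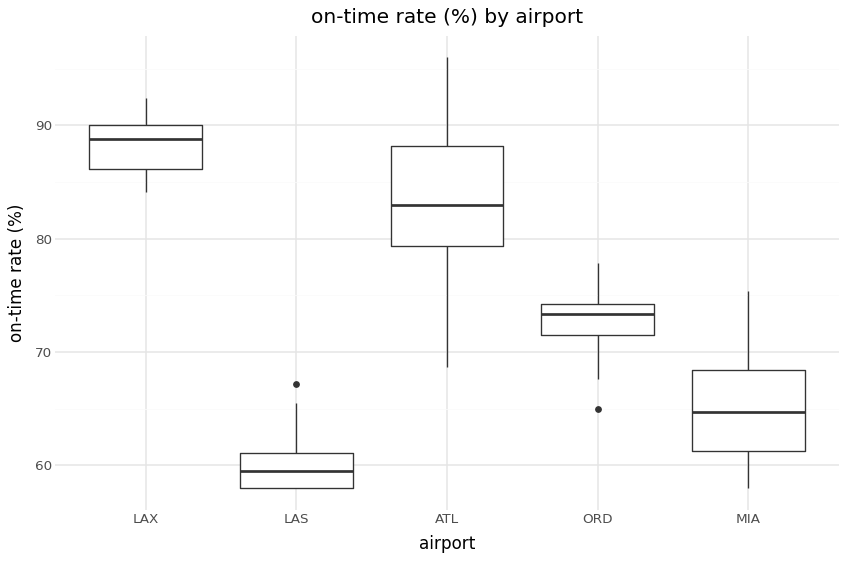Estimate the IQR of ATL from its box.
≈ 10

Q3 ≈ 90, Q1 ≈ 80; IQR ≈ 10.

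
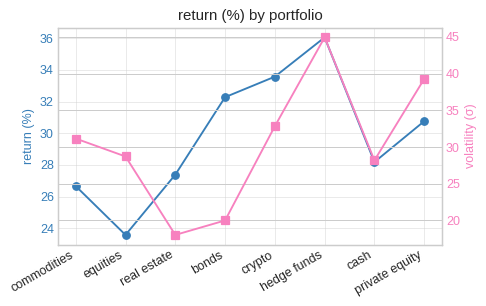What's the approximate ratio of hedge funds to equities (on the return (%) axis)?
≈ 1.5×

hedge funds ≈ 36, equities ≈ 24; 36/24 ≈ 1.5.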